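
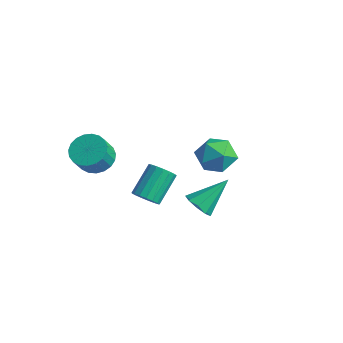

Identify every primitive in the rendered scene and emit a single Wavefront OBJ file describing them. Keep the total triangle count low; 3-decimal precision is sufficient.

v -2.481 -2.061 -0.381
v -1.625 -2.304 -0.715
v -1.404 -2.983 0.347
v -2.259 -2.739 0.681
v -1.545 -1.971 -0.519
v -1.324 -2.649 0.544
v -1.627 -1.653 -0.299
v -1.405 -2.331 0.764
v -1.856 -1.406 -0.093
v -1.635 -2.084 0.969
v -2.193 -1.272 0.063
v -1.972 -1.95 1.125
v -2.58 -1.274 0.142
v -2.359 -1.953 1.204
v -2.95 -1.413 0.131
v -2.729 -2.091 1.193
v -3.239 -1.663 0.031
v -3.017 -2.342 1.093
v -3.396 -1.982 -0.14
v -3.175 -2.661 0.922
v -3.396 -2.315 -0.353
v -3.174 -2.994 0.709
v -3.237 -2.604 -0.571
v -3.015 -3.283 0.492
v -2.947 -2.799 -0.756
v -2.725 -3.478 0.307
v -2.577 -2.866 -0.876
v -2.355 -3.545 0.187
v -2.19 -2.794 -0.91
v -1.968 -3.473 0.152
v -1.853 -2.595 -0.854
v -1.632 -3.274 0.209
v -0.588 3.393 -0.816
v 0.457 3.599 -0.453
v 0.083 2.401 -2.187
v 1.128 2.607 -1.824
v 0.444 1.949 -1.222
v 0.029 2.562 -0.374
v 0.511 3.438 -2.266
v 0.096 4.051 -1.418
v 1.136 3.627 -1.349
v 1.094 2.707 -0.704
v -0.554 3.293 -1.936
v -0.596 2.373 -1.291
v 0.59 -1.731 -1.643
v 1.298 -1.615 -1.579
v 0.977 -0.274 -0.453
v 0.27 -0.389 -0.517
v 1.206 -1.415 -1.844
v 0.885 -0.074 -0.718
v 0.972 -1.287 -2.062
v 0.651 0.054 -0.937
v 0.651 -1.261 -2.185
v 0.33 0.08 -1.06
v 0.316 -1.342 -2.184
v -0.005 -0.001 -1.058
v 0.044 -1.513 -2.058
v -0.277 -0.172 -0.933
v -0.103 -1.733 -1.838
v -0.424 -0.392 -0.712
v -0.091 -1.953 -1.572
v -0.412 -0.612 -0.447
v 0.077 -2.122 -1.323
v -0.244 -0.78 -0.198
v 0.363 -2.201 -1.147
v 0.042 -0.86 -0.022
v 0.701 -2.172 -1.085
v 0.38 -0.831 0.041
v 1.013 -2.043 -1.15
v 0.692 -0.702 -0.025
v 1.229 -1.841 -1.329
v 0.908 -0.5 -0.203
v 3.62 -1.245 -0.468
v 3.957 -0.833 -1.052
v 4.02 0.205 0.788
v 3.43 -0.714 -1.021
v 2.993 -0.843 -0.732
v 2.849 -1.161 -0.319
v 3.065 -1.518 0.024
v 3.541 -1.747 0.137
v 4.054 -1.742 -0.034
v 4.364 -1.503 -0.407
v 4.325 -1.144 -0.809
f 2 1 5
f 2 5 3
f 3 5 6
f 3 6 4
f 5 1 7
f 5 7 6
f 6 7 8
f 6 8 4
f 7 1 9
f 7 9 8
f 8 9 10
f 8 10 4
f 9 1 11
f 9 11 10
f 10 11 12
f 10 12 4
f 11 1 13
f 11 13 12
f 12 13 14
f 12 14 4
f 13 1 15
f 13 15 14
f 14 15 16
f 14 16 4
f 15 1 17
f 15 17 16
f 16 17 18
f 16 18 4
f 17 1 19
f 17 19 18
f 18 19 20
f 18 20 4
f 19 1 21
f 19 21 20
f 20 21 22
f 20 22 4
f 21 1 23
f 21 23 22
f 22 23 24
f 22 24 4
f 23 1 25
f 23 25 24
f 24 25 26
f 24 26 4
f 25 1 27
f 25 27 26
f 26 27 28
f 26 28 4
f 27 1 29
f 27 29 28
f 28 29 30
f 28 30 4
f 29 1 31
f 29 31 30
f 30 31 32
f 30 32 4
f 31 1 2
f 31 2 32
f 32 2 3
f 32 3 4
f 33 44 38
f 33 38 34
f 33 34 40
f 33 40 43
f 33 43 44
f 34 38 42
f 38 44 37
f 44 43 35
f 43 40 39
f 40 34 41
f 36 42 37
f 36 37 35
f 36 35 39
f 36 39 41
f 36 41 42
f 37 42 38
f 35 37 44
f 39 35 43
f 41 39 40
f 42 41 34
f 46 45 49
f 46 49 47
f 47 49 50
f 47 50 48
f 49 45 51
f 49 51 50
f 50 51 52
f 50 52 48
f 51 45 53
f 51 53 52
f 52 53 54
f 52 54 48
f 53 45 55
f 53 55 54
f 54 55 56
f 54 56 48
f 55 45 57
f 55 57 56
f 56 57 58
f 56 58 48
f 57 45 59
f 57 59 58
f 58 59 60
f 58 60 48
f 59 45 61
f 59 61 60
f 60 61 62
f 60 62 48
f 61 45 63
f 61 63 62
f 62 63 64
f 62 64 48
f 63 45 65
f 63 65 64
f 64 65 66
f 64 66 48
f 65 45 67
f 65 67 66
f 66 67 68
f 66 68 48
f 67 45 69
f 67 69 68
f 68 69 70
f 68 70 48
f 69 45 71
f 69 71 70
f 70 71 72
f 70 72 48
f 71 45 46
f 71 46 72
f 72 46 47
f 72 47 48
f 74 73 76
f 74 76 75
f 76 73 77
f 76 77 75
f 77 73 78
f 77 78 75
f 78 73 79
f 78 79 75
f 79 73 80
f 79 80 75
f 80 73 81
f 80 81 75
f 81 73 82
f 81 82 75
f 82 73 83
f 82 83 75
f 83 73 74
f 83 74 75



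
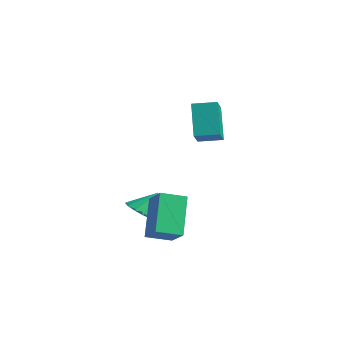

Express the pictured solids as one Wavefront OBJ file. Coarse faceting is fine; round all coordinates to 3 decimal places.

v 1.982 -0.85 0.659
v 1.127 -0.156 1.967
v 1.386 -0.037 -0.162
v 0.532 0.658 1.146
v 2.768 -0.138 0.794
v 1.914 0.557 2.102
v 2.173 0.676 -0.027
v 1.318 1.37 1.281
v 2.641 -3.602 -3.511
v 1.75 -2.503 -2.083
v 1.658 -3.275 -4.377
v 0.767 -2.176 -2.949
v 3.253 -2.664 -3.851
v 2.362 -1.565 -2.423
v 2.27 -2.337 -4.717
v 1.379 -1.238 -3.289
v 0.029 -1.904 -4.125
v 0.839 -2.125 -4.15
v 0.251 -1.196 -3.195
v 0.81 -1.777 -4.408
v 0.572 -1.462 -4.59
v 0.188 -1.266 -4.648
v -0.238 -1.24 -4.566
v -0.593 -1.393 -4.366
v -0.781 -1.682 -4.101
v -0.752 -2.031 -3.843
v -0.513 -2.346 -3.661
v -0.13 -2.542 -3.603
v 0.297 -2.567 -3.685
v 0.651 -2.415 -3.885
f 2 4 1
f 5 2 1
f 1 4 3
f 3 5 1
f 2 8 4
f 6 2 5
f 6 8 2
f 4 8 3
f 7 5 3
f 3 8 7
f 7 6 5
f 8 6 7
f 10 12 9
f 13 10 9
f 9 12 11
f 11 13 9
f 10 16 12
f 14 10 13
f 14 16 10
f 12 16 11
f 15 13 11
f 11 16 15
f 15 14 13
f 16 14 15
f 18 17 20
f 18 20 19
f 20 17 21
f 20 21 19
f 21 17 22
f 21 22 19
f 22 17 23
f 22 23 19
f 23 17 24
f 23 24 19
f 24 17 25
f 24 25 19
f 25 17 26
f 25 26 19
f 26 17 27
f 26 27 19
f 27 17 28
f 27 28 19
f 28 17 29
f 28 29 19
f 29 17 30
f 29 30 19
f 30 17 18
f 30 18 19



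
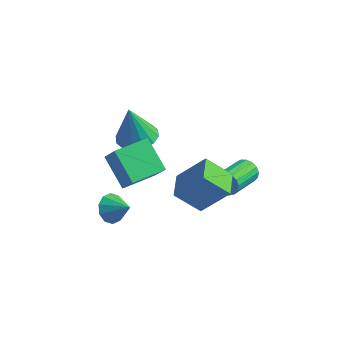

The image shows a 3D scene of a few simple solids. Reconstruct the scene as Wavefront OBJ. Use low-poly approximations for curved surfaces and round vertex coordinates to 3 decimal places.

v -2.694 3.132 0.492
v -1.979 3.827 0.656
v -3.046 3.028 2.468
v -2.421 4.099 0.592
v -2.935 4.113 0.501
v -3.385 3.864 0.407
v -3.65 3.418 0.337
v -3.659 2.896 0.308
v -3.409 2.438 0.328
v -2.967 2.165 0.392
v -2.453 2.151 0.483
v -2.003 2.401 0.577
v -1.738 2.846 0.647
v -1.729 3.368 0.676
v 2.029 4.772 -1.727
v 2.272 4.553 -2.288
v 1.974 2.85 -1.755
v 1.731 3.068 -1.193
v 2.52 4.569 -2.101
v 2.222 2.865 -1.568
v 2.656 4.63 -1.828
v 2.357 2.927 -1.295
v 2.648 4.725 -1.531
v 2.349 3.021 -0.998
v 2.498 4.83 -1.28
v 2.199 3.126 -0.747
v 2.241 4.921 -1.13
v 1.942 3.218 -0.597
v 1.935 4.979 -1.118
v 1.637 3.275 -0.585
v 1.651 4.989 -1.244
v 1.353 3.285 -0.711
v 1.454 4.949 -1.482
v 1.155 3.246 -0.949
v 1.389 4.869 -1.775
v 1.09 3.165 -1.242
v 1.47 4.767 -2.057
v 1.171 3.063 -1.524
v 1.679 4.665 -2.264
v 1.38 2.961 -1.731
v 1.969 4.588 -2.347
v 1.67 2.885 -1.814
v -2.009 -1.013 -0.627
v -1.567 -1.083 -1.266
v -1.031 -1.167 0.067
v -1.58 -0.617 -1.144
v -1.756 -0.302 -0.825
v -2.03 -0.258 -0.431
v -2.295 -0.503 -0.111
v -2.452 -0.942 0.011
v -2.439 -1.408 -0.111
v -2.262 -1.724 -0.43
v -1.989 -1.767 -0.824
v -1.723 -1.523 -1.144
v 1.476 -2.142 3.111
v 2.632 -1.735 4.483
v 1.063 -0.92 3.096
v 2.219 -0.513 4.468
v 2.561 -1.787 2.092
v 3.717 -1.38 3.464
v 2.148 -0.565 2.077
v 3.304 -0.158 3.449
v -0.999 -1.936 2.286
v -2.198 -1.16 3.298
v -0.125 -0.503 2.223
v -1.323 0.273 3.234
v -0.337 -2.293 3.346
v -1.535 -1.517 4.357
v 0.538 -0.86 3.282
v -0.661 -0.084 4.294
f 2 1 4
f 2 4 3
f 4 1 5
f 4 5 3
f 5 1 6
f 5 6 3
f 6 1 7
f 6 7 3
f 7 1 8
f 7 8 3
f 8 1 9
f 8 9 3
f 9 1 10
f 9 10 3
f 10 1 11
f 10 11 3
f 11 1 12
f 11 12 3
f 12 1 13
f 12 13 3
f 13 1 14
f 13 14 3
f 14 1 2
f 14 2 3
f 16 15 19
f 16 19 17
f 17 19 20
f 17 20 18
f 19 15 21
f 19 21 20
f 20 21 22
f 20 22 18
f 21 15 23
f 21 23 22
f 22 23 24
f 22 24 18
f 23 15 25
f 23 25 24
f 24 25 26
f 24 26 18
f 25 15 27
f 25 27 26
f 26 27 28
f 26 28 18
f 27 15 29
f 27 29 28
f 28 29 30
f 28 30 18
f 29 15 31
f 29 31 30
f 30 31 32
f 30 32 18
f 31 15 33
f 31 33 32
f 32 33 34
f 32 34 18
f 33 15 35
f 33 35 34
f 34 35 36
f 34 36 18
f 35 15 37
f 35 37 36
f 36 37 38
f 36 38 18
f 37 15 39
f 37 39 38
f 38 39 40
f 38 40 18
f 39 15 41
f 39 41 40
f 40 41 42
f 40 42 18
f 41 15 16
f 41 16 42
f 42 16 17
f 42 17 18
f 44 43 46
f 44 46 45
f 46 43 47
f 46 47 45
f 47 43 48
f 47 48 45
f 48 43 49
f 48 49 45
f 49 43 50
f 49 50 45
f 50 43 51
f 50 51 45
f 51 43 52
f 51 52 45
f 52 43 53
f 52 53 45
f 53 43 54
f 53 54 45
f 54 43 44
f 54 44 45
f 56 58 55
f 59 56 55
f 55 58 57
f 57 59 55
f 56 62 58
f 60 56 59
f 60 62 56
f 58 62 57
f 61 59 57
f 57 62 61
f 61 60 59
f 62 60 61
f 64 66 63
f 67 64 63
f 63 66 65
f 65 67 63
f 64 70 66
f 68 64 67
f 68 70 64
f 66 70 65
f 69 67 65
f 65 70 69
f 69 68 67
f 70 68 69



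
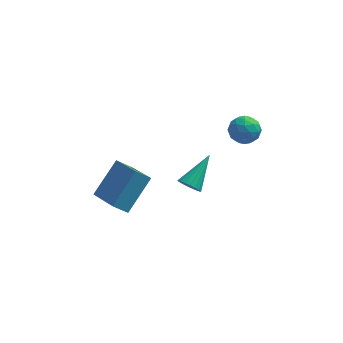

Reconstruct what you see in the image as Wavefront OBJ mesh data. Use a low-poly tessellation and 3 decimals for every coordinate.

v -2.856 0.337 -2.172
v -1.933 1.63 -0.845
v -2.186 0.487 -2.784
v -1.263 1.78 -1.457
v -1.837 -1.16 -1.423
v -0.914 0.133 -0.096
v -1.167 -1.01 -2.035
v -0.244 0.283 -0.708
v 1.511 -0.551 -0.321
v 2.015 -0.615 -0.641
v 2.329 0.771 0.701
v 1.881 -0.428 -0.777
v 1.675 -0.265 -0.822
v 1.436 -0.159 -0.768
v 1.212 -0.13 -0.626
v 1.047 -0.185 -0.423
v 0.974 -0.313 -0.2
v 1.008 -0.487 -0
v 1.141 -0.675 0.135
v 1.348 -0.837 0.181
v 1.587 -0.944 0.127
v 1.811 -0.972 -0.016
v 1.976 -0.917 -0.219
v 2.048 -0.79 -0.442
v 3.424 1.804 2.22
v 3.818 1.588 2.869
v 3.862 0.772 1.611
v 4.256 0.556 2.26
v 3.468 0.529 2.25
v 3.197 1.167 2.626
v 4.483 1.193 1.854
v 4.212 1.831 2.23
v 4.472 1.211 2.642
v 3.845 0.801 2.887
v 3.835 1.559 1.593
v 3.208 1.149 1.838
v 3.583 1.787 2.598
v 4.097 0.573 1.882
v 3.634 0.557 1.876
v 3.866 0.431 2.257
v 3.218 1.539 2.456
v 3.449 1.412 2.837
v 3.244 0.789 2.473
v 4.231 0.948 1.643
v 4.462 0.821 2.024
v 3.814 1.929 2.223
v 4.046 1.803 2.604
v 4.436 1.571 2.007
v 4.199 1.438 2.846
v 4.456 0.832 2.488
v 4.589 1.206 2.249
v 4.43 1.581 2.47
v 3.83 1.197 2.99
v 4.088 0.59 2.632
v 3.624 0.574 2.626
v 3.465 0.949 2.847
v 4.215 0.975 2.857
v 3.592 1.77 1.848
v 3.85 1.163 1.49
v 4.215 1.411 1.633
v 4.056 1.786 1.854
v 3.224 1.528 1.992
v 3.481 0.922 1.634
v 3.25 0.779 2.01
v 3.091 1.154 2.231
v 3.465 1.385 1.623
f 2 4 1
f 5 2 1
f 1 4 3
f 3 5 1
f 2 8 4
f 6 2 5
f 6 8 2
f 4 8 3
f 7 5 3
f 3 8 7
f 7 6 5
f 8 6 7
f 10 9 12
f 10 12 11
f 12 9 13
f 12 13 11
f 13 9 14
f 13 14 11
f 14 9 15
f 14 15 11
f 15 9 16
f 15 16 11
f 16 9 17
f 16 17 11
f 17 9 18
f 17 18 11
f 18 9 19
f 18 19 11
f 19 9 20
f 19 20 11
f 20 9 21
f 20 21 11
f 21 9 22
f 21 22 11
f 22 9 23
f 22 23 11
f 23 9 24
f 23 24 11
f 24 9 10
f 24 10 11
f 25 62 41
f 62 36 65
f 41 65 30
f 62 65 41
f 25 41 37
f 41 30 42
f 37 42 26
f 41 42 37
f 25 37 46
f 37 26 47
f 46 47 32
f 37 47 46
f 25 46 58
f 46 32 61
f 58 61 35
f 46 61 58
f 25 58 62
f 58 35 66
f 62 66 36
f 58 66 62
f 26 42 53
f 42 30 56
f 53 56 34
f 42 56 53
f 30 65 43
f 65 36 64
f 43 64 29
f 65 64 43
f 36 66 63
f 66 35 59
f 63 59 27
f 66 59 63
f 35 61 60
f 61 32 48
f 60 48 31
f 61 48 60
f 32 47 52
f 47 26 49
f 52 49 33
f 47 49 52
f 28 54 40
f 54 34 55
f 40 55 29
f 54 55 40
f 28 40 38
f 40 29 39
f 38 39 27
f 40 39 38
f 28 38 45
f 38 27 44
f 45 44 31
f 38 44 45
f 28 45 50
f 45 31 51
f 50 51 33
f 45 51 50
f 28 50 54
f 50 33 57
f 54 57 34
f 50 57 54
f 29 55 43
f 55 34 56
f 43 56 30
f 55 56 43
f 27 39 63
f 39 29 64
f 63 64 36
f 39 64 63
f 31 44 60
f 44 27 59
f 60 59 35
f 44 59 60
f 33 51 52
f 51 31 48
f 52 48 32
f 51 48 52
f 34 57 53
f 57 33 49
f 53 49 26
f 57 49 53



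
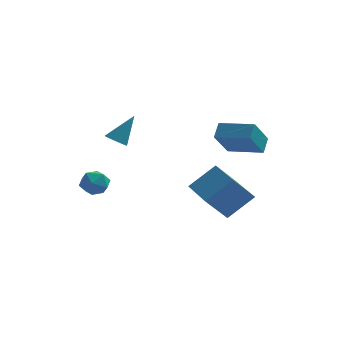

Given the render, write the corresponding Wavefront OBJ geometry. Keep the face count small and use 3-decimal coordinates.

v 2.561 2.329 1.045
v 2.081 1.098 2.41
v 2.673 3.04 1.725
v 2.192 1.809 3.09
v 4.368 1.851 1.25
v 3.887 0.62 2.615
v 4.479 2.562 1.93
v 3.999 1.331 3.295
v 1.98 0.657 -1.773
v 1.046 -0.069 -0.444
v 3.182 1.295 -0.58
v 2.248 0.569 0.749
v 3.072 -1.069 -1.949
v 2.138 -1.795 -0.62
v 4.274 -0.431 -0.756
v 3.34 -1.157 0.573
v -3.406 -3.038 0.997
v -2.781 -2.693 0.613
v -2.699 -4.127 1.167
v -2.074 -3.782 0.783
v -2.3 -3.514 1.513
v -2.737 -2.84 1.408
v -2.743 -3.98 0.372
v -3.18 -3.306 0.267
v -2.372 -3.275 0.227
v -2.098 -2.987 0.933
v -3.382 -3.833 0.847
v -3.108 -3.545 1.553
v -2.338 -0.563 2.511
v -1.918 -0.309 2.167
v -1.582 0.103 3.929
v -2.144 -0.097 2.188
v -2.422 -0.01 2.295
v -2.678 -0.071 2.461
v -2.842 -0.264 2.64
v -2.872 -0.538 2.784
v -2.759 -0.818 2.855
v -2.533 -1.03 2.835
v -2.255 -1.117 2.727
v -1.999 -1.056 2.562
v -1.835 -0.863 2.383
v -1.805 -0.589 2.238
f 2 4 1
f 5 2 1
f 1 4 3
f 3 5 1
f 2 8 4
f 6 2 5
f 6 8 2
f 4 8 3
f 7 5 3
f 3 8 7
f 7 6 5
f 8 6 7
f 10 12 9
f 13 10 9
f 9 12 11
f 11 13 9
f 10 16 12
f 14 10 13
f 14 16 10
f 12 16 11
f 15 13 11
f 11 16 15
f 15 14 13
f 16 14 15
f 17 28 22
f 17 22 18
f 17 18 24
f 17 24 27
f 17 27 28
f 18 22 26
f 22 28 21
f 28 27 19
f 27 24 23
f 24 18 25
f 20 26 21
f 20 21 19
f 20 19 23
f 20 23 25
f 20 25 26
f 21 26 22
f 19 21 28
f 23 19 27
f 25 23 24
f 26 25 18
f 30 29 32
f 30 32 31
f 32 29 33
f 32 33 31
f 33 29 34
f 33 34 31
f 34 29 35
f 34 35 31
f 35 29 36
f 35 36 31
f 36 29 37
f 36 37 31
f 37 29 38
f 37 38 31
f 38 29 39
f 38 39 31
f 39 29 40
f 39 40 31
f 40 29 41
f 40 41 31
f 41 29 42
f 41 42 31
f 42 29 30
f 42 30 31



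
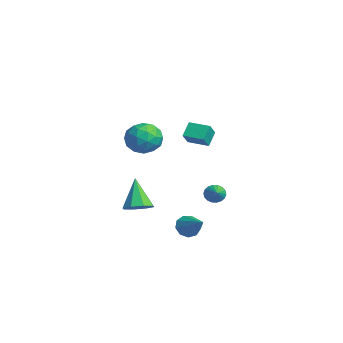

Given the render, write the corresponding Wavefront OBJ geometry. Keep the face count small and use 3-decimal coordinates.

v -1.639 -2.9 -3.272
v -0.854 -2.858 -2.814
v -2.701 -2.74 -1.468
v -1.084 -2.23 -3.005
v -1.64 -1.994 -3.353
v -2.195 -2.288 -3.654
v -2.424 -2.942 -3.731
v -2.193 -3.57 -3.539
v -1.638 -3.806 -3.191
v -1.083 -3.511 -2.891
v 0.315 0.827 -1.937
v 0.522 0.583 -2.469
v 1.365 0.553 -1.403
v 0.6 0.847 -2.487
v 0.622 1.107 -2.397
v 0.583 1.312 -2.216
v 0.491 1.42 -1.98
v 0.364 1.411 -1.735
v 0.228 1.286 -1.53
v 0.108 1.071 -1.406
v 0.03 0.807 -1.387
v 0.008 0.547 -1.477
v 0.046 0.343 -1.659
v 0.139 0.234 -1.895
v 0.266 0.243 -2.14
v 0.402 0.368 -2.345
v -3.769 -1.328 2.052
v -2.764 -1.501 1.505
v -4.656 -2.319 0.735
v -3.651 -2.492 0.188
v -3.848 -2.998 1.209
v -3.3 -2.385 2.023
v -4.12 -1.435 0.217
v -3.572 -0.822 1.031
v -2.981 -1.567 0.371
v -2.813 -2.533 0.985
v -4.607 -1.287 1.255
v -4.439 -2.253 1.869
v -3.189 -1.328 1.894
v -4.231 -2.492 0.346
v -4.347 -2.79 0.946
v -3.756 -2.891 0.625
v -3.504 -1.848 2.199
v -2.913 -1.949 1.878
v -3.55 -2.829 1.703
v -4.507 -1.871 0.362
v -3.916 -1.972 0.041
v -3.664 -0.929 1.615
v -3.073 -1.03 1.294
v -3.87 -0.991 0.537
v -2.726 -1.468 0.906
v -3.247 -2.05 0.132
v -3.522 -1.429 0.149
v -3.2 -1.069 0.627
v -2.627 -2.035 1.267
v -3.148 -2.618 0.493
v -3.264 -2.915 1.093
v -2.942 -2.555 1.572
v -2.754 -2.074 0.6
v -4.272 -1.202 1.747
v -4.793 -1.785 0.973
v -4.478 -1.265 0.668
v -4.156 -0.905 1.147
v -4.173 -1.77 2.108
v -4.694 -2.352 1.334
v -4.22 -2.751 1.613
v -3.898 -2.391 2.091
v -4.666 -1.746 1.64
v 1.259 -1.042 -3.74
v 1.545 -0.66 -4.331
v 2.861 -0.758 -2.78
v 1.295 -0.334 -4.012
v 1.029 -0.339 -3.565
v 0.87 -0.674 -3.201
v 0.893 -1.181 -3.088
v 1.087 -1.623 -3.281
v 1.361 -1.794 -3.688
v 1.587 -1.613 -4.12
v 1.66 -1.165 -4.374
v 2.834 -1.621 3.189
v 2.373 -1.113 3.916
v 3.648 -0.756 3.101
v 3.186 -0.248 3.828
v 3.434 -2.112 3.912
v 2.972 -1.604 4.639
v 4.247 -1.247 3.824
v 3.786 -0.739 4.551
f 2 1 4
f 2 4 3
f 4 1 5
f 4 5 3
f 5 1 6
f 5 6 3
f 6 1 7
f 6 7 3
f 7 1 8
f 7 8 3
f 8 1 9
f 8 9 3
f 9 1 10
f 9 10 3
f 10 1 2
f 10 2 3
f 12 11 14
f 12 14 13
f 14 11 15
f 14 15 13
f 15 11 16
f 15 16 13
f 16 11 17
f 16 17 13
f 17 11 18
f 17 18 13
f 18 11 19
f 18 19 13
f 19 11 20
f 19 20 13
f 20 11 21
f 20 21 13
f 21 11 22
f 21 22 13
f 22 11 23
f 22 23 13
f 23 11 24
f 23 24 13
f 24 11 25
f 24 25 13
f 25 11 26
f 25 26 13
f 26 11 12
f 26 12 13
f 27 64 43
f 64 38 67
f 43 67 32
f 64 67 43
f 27 43 39
f 43 32 44
f 39 44 28
f 43 44 39
f 27 39 48
f 39 28 49
f 48 49 34
f 39 49 48
f 27 48 60
f 48 34 63
f 60 63 37
f 48 63 60
f 27 60 64
f 60 37 68
f 64 68 38
f 60 68 64
f 28 44 55
f 44 32 58
f 55 58 36
f 44 58 55
f 32 67 45
f 67 38 66
f 45 66 31
f 67 66 45
f 38 68 65
f 68 37 61
f 65 61 29
f 68 61 65
f 37 63 62
f 63 34 50
f 62 50 33
f 63 50 62
f 34 49 54
f 49 28 51
f 54 51 35
f 49 51 54
f 30 56 42
f 56 36 57
f 42 57 31
f 56 57 42
f 30 42 40
f 42 31 41
f 40 41 29
f 42 41 40
f 30 40 47
f 40 29 46
f 47 46 33
f 40 46 47
f 30 47 52
f 47 33 53
f 52 53 35
f 47 53 52
f 30 52 56
f 52 35 59
f 56 59 36
f 52 59 56
f 31 57 45
f 57 36 58
f 45 58 32
f 57 58 45
f 29 41 65
f 41 31 66
f 65 66 38
f 41 66 65
f 33 46 62
f 46 29 61
f 62 61 37
f 46 61 62
f 35 53 54
f 53 33 50
f 54 50 34
f 53 50 54
f 36 59 55
f 59 35 51
f 55 51 28
f 59 51 55
f 70 69 72
f 70 72 71
f 72 69 73
f 72 73 71
f 73 69 74
f 73 74 71
f 74 69 75
f 74 75 71
f 75 69 76
f 75 76 71
f 76 69 77
f 76 77 71
f 77 69 78
f 77 78 71
f 78 69 79
f 78 79 71
f 79 69 70
f 79 70 71
f 81 83 80
f 84 81 80
f 80 83 82
f 82 84 80
f 81 87 83
f 85 81 84
f 85 87 81
f 83 87 82
f 86 84 82
f 82 87 86
f 86 85 84
f 87 85 86



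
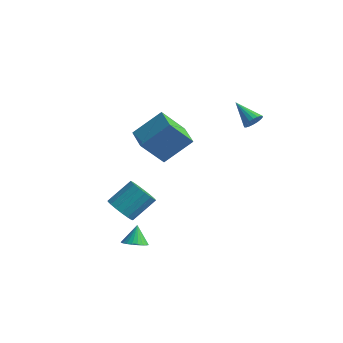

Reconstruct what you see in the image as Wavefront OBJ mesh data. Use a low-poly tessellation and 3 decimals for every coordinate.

v -0.164 -2.647 3.648
v 0.759 -1.402 4.944
v -1.413 -1.746 3.672
v -0.49 -0.501 4.968
v 0.55 -1.619 2.152
v 1.473 -0.374 3.448
v -0.699 -0.718 2.176
v 0.224 0.527 3.472
v -0.017 -3.366 -3.434
v 0.498 -3.75 -3.088
v -0.283 -2.814 -2.426
v 0.647 -3.522 -3.173
v 0.694 -3.271 -3.298
v 0.633 -3.034 -3.444
v 0.473 -2.847 -3.588
v 0.239 -2.74 -3.709
v -0.034 -2.727 -3.788
v -0.305 -2.812 -3.813
v -0.532 -2.981 -3.78
v -0.68 -3.209 -3.695
v -0.728 -3.461 -3.57
v -0.667 -3.698 -3.424
v -0.507 -3.884 -3.28
v -0.273 -3.992 -3.16
v 0.001 -4.004 -3.081
v 0.271 -3.919 -3.056
v 2.301 3.745 3.209
v 2.63 3.946 3.682
v 0.939 3.995 4.051
v 2.583 4.173 3.54
v 2.481 4.314 3.332
v 2.343 4.343 3.1
v 2.197 4.253 2.889
v 2.071 4.063 2.743
v 1.991 3.809 2.688
v 1.972 3.543 2.737
v 2.018 3.317 2.879
v 2.12 3.175 3.087
v 2.258 3.146 3.319
v 2.405 3.236 3.529
v 2.531 3.426 3.676
v 2.611 3.68 3.731
v -1.888 -2.269 -2.3
v -1.506 -1.821 -3.007
v -0.97 -0.543 -1.906
v -1.352 -0.991 -1.2
v -1.917 -1.662 -2.991
v -1.38 -0.384 -1.89
v -2.321 -1.643 -2.817
v -1.784 -0.364 -1.716
v -2.626 -1.767 -2.525
v -2.089 -0.488 -1.424
v -2.762 -2.006 -2.181
v -2.225 -0.727 -1.08
v -2.697 -2.305 -1.864
v -2.161 -1.027 -0.763
v -2.448 -2.596 -1.648
v -1.912 -1.318 -0.547
v -2.07 -2.812 -1.581
v -1.534 -1.534 -0.48
v -1.651 -2.904 -1.679
v -1.114 -1.626 -0.578
v -1.286 -2.85 -1.919
v -0.749 -1.572 -0.818
v -1.059 -2.664 -2.247
v -0.522 -1.385 -1.146
v -1.022 -2.386 -2.587
v -0.485 -1.108 -1.486
v -1.183 -2.082 -2.861
v -0.647 -0.804 -1.76
f 2 4 1
f 5 2 1
f 1 4 3
f 3 5 1
f 2 8 4
f 6 2 5
f 6 8 2
f 4 8 3
f 7 5 3
f 3 8 7
f 7 6 5
f 8 6 7
f 10 9 12
f 10 12 11
f 12 9 13
f 12 13 11
f 13 9 14
f 13 14 11
f 14 9 15
f 14 15 11
f 15 9 16
f 15 16 11
f 16 9 17
f 16 17 11
f 17 9 18
f 17 18 11
f 18 9 19
f 18 19 11
f 19 9 20
f 19 20 11
f 20 9 21
f 20 21 11
f 21 9 22
f 21 22 11
f 22 9 23
f 22 23 11
f 23 9 24
f 23 24 11
f 24 9 25
f 24 25 11
f 25 9 26
f 25 26 11
f 26 9 10
f 26 10 11
f 28 27 30
f 28 30 29
f 30 27 31
f 30 31 29
f 31 27 32
f 31 32 29
f 32 27 33
f 32 33 29
f 33 27 34
f 33 34 29
f 34 27 35
f 34 35 29
f 35 27 36
f 35 36 29
f 36 27 37
f 36 37 29
f 37 27 38
f 37 38 29
f 38 27 39
f 38 39 29
f 39 27 40
f 39 40 29
f 40 27 41
f 40 41 29
f 41 27 42
f 41 42 29
f 42 27 28
f 42 28 29
f 44 43 47
f 44 47 45
f 45 47 48
f 45 48 46
f 47 43 49
f 47 49 48
f 48 49 50
f 48 50 46
f 49 43 51
f 49 51 50
f 50 51 52
f 50 52 46
f 51 43 53
f 51 53 52
f 52 53 54
f 52 54 46
f 53 43 55
f 53 55 54
f 54 55 56
f 54 56 46
f 55 43 57
f 55 57 56
f 56 57 58
f 56 58 46
f 57 43 59
f 57 59 58
f 58 59 60
f 58 60 46
f 59 43 61
f 59 61 60
f 60 61 62
f 60 62 46
f 61 43 63
f 61 63 62
f 62 63 64
f 62 64 46
f 63 43 65
f 63 65 64
f 64 65 66
f 64 66 46
f 65 43 67
f 65 67 66
f 66 67 68
f 66 68 46
f 67 43 69
f 67 69 68
f 68 69 70
f 68 70 46
f 69 43 44
f 69 44 70
f 70 44 45
f 70 45 46



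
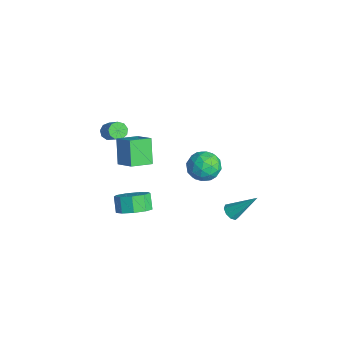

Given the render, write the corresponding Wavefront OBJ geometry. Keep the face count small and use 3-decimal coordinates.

v -1.225 -2.885 3.811
v -0.046 -2.531 4.596
v -1.352 -1.58 3.414
v -0.173 -1.226 4.199
v -0.247 -3.194 2.481
v 0.932 -2.84 3.266
v -0.374 -1.889 2.084
v 0.805 -1.535 2.869
v 2.007 2.716 -2.203
v 2.283 2.277 -1.942
v 2.653 4.004 -0.717
v 2.525 2.455 -2.202
v 2.524 2.755 -2.462
v 2.281 3.036 -2.6
v 1.91 3.168 -2.553
v 1.584 3.087 -2.341
v 1.456 2.833 -2.065
v 1.585 2.524 -1.853
v 1.912 2.304 -1.805
v -2.689 -2.752 3.058
v -2.301 -2.668 2.635
v -1.282 -2.524 3.6
v -1.671 -2.608 4.022
v -2.456 -2.321 2.747
v -1.438 -2.177 3.712
v -2.72 -2.175 3.005
v -1.702 -2.031 3.969
v -2.97 -2.3 3.287
v -1.952 -2.155 4.251
v -3.088 -2.635 3.462
v -2.07 -2.491 4.426
v -3.02 -3.026 3.448
v -2.002 -2.882 4.412
v -2.796 -3.288 3.251
v -1.778 -3.144 4.216
v -2.523 -3.3 2.964
v -1.505 -3.156 3.929
v -2.327 -3.055 2.721
v -1.309 -2.911 3.685
v -1.56 -1.796 -3.857
v -0.8 -2.095 -3.166
v -1.5 -1.943 -2.331
v -2.26 -1.644 -3.023
v -0.771 -1.372 -3.273
v -1.471 -1.219 -2.438
v -1.11 -0.847 -3.654
v -1.81 -0.694 -2.819
v -1.66 -0.767 -4.13
v -2.36 -0.614 -3.295
v -2.163 -1.168 -4.478
v -2.863 -1.015 -3.644
v -2.384 -1.863 -4.536
v -3.084 -1.71 -3.702
v -2.219 -2.527 -4.277
v -2.919 -2.374 -3.442
v -1.746 -2.849 -3.821
v -2.446 -2.697 -2.986
v -1.186 -2.679 -3.382
v -1.886 -2.526 -2.547
v -4.849 4.13 -3.908
v -4.02 4.321 -3.172
v -3.88 2.779 -4.648
v -3.051 2.97 -3.912
v -4.029 2.542 -3.559
v -4.628 3.377 -3.101
v -3.272 3.723 -4.719
v -3.871 4.558 -4.261
v -3.045 4.07 -3.673
v -3.513 3.34 -2.956
v -4.387 3.76 -4.864
v -4.855 3.03 -4.147
v -4.52 4.344 -3.475
v -3.38 2.756 -4.345
v -3.955 2.504 -4.137
v -3.468 2.617 -3.705
v -4.877 3.789 -3.433
v -4.39 3.902 -3
v -4.395 2.856 -3.228
v -3.51 3.198 -4.82
v -3.023 3.311 -4.387
v -4.432 4.483 -4.115
v -3.945 4.596 -3.683
v -3.505 4.244 -4.592
v -3.459 4.309 -3.337
v -2.889 3.515 -3.772
v -3.019 3.957 -4.247
v -3.372 4.448 -3.977
v -3.735 3.88 -2.915
v -3.165 3.086 -3.351
v -3.74 2.835 -3.143
v -4.092 3.325 -2.874
v -3.161 3.732 -3.21
v -4.735 4.014 -4.469
v -4.165 3.22 -4.905
v -3.808 3.775 -4.946
v -4.16 4.265 -4.677
v -5.011 3.585 -4.048
v -4.441 2.791 -4.483
v -4.528 2.652 -3.843
v -4.881 3.143 -3.573
v -4.739 3.368 -4.61
f 2 4 1
f 5 2 1
f 1 4 3
f 3 5 1
f 2 8 4
f 6 2 5
f 6 8 2
f 4 8 3
f 7 5 3
f 3 8 7
f 7 6 5
f 8 6 7
f 10 9 12
f 10 12 11
f 12 9 13
f 12 13 11
f 13 9 14
f 13 14 11
f 14 9 15
f 14 15 11
f 15 9 16
f 15 16 11
f 16 9 17
f 16 17 11
f 17 9 18
f 17 18 11
f 18 9 19
f 18 19 11
f 19 9 10
f 19 10 11
f 21 20 24
f 21 24 22
f 22 24 25
f 22 25 23
f 24 20 26
f 24 26 25
f 25 26 27
f 25 27 23
f 26 20 28
f 26 28 27
f 27 28 29
f 27 29 23
f 28 20 30
f 28 30 29
f 29 30 31
f 29 31 23
f 30 20 32
f 30 32 31
f 31 32 33
f 31 33 23
f 32 20 34
f 32 34 33
f 33 34 35
f 33 35 23
f 34 20 36
f 34 36 35
f 35 36 37
f 35 37 23
f 36 20 38
f 36 38 37
f 37 38 39
f 37 39 23
f 38 20 21
f 38 21 39
f 39 21 22
f 39 22 23
f 41 40 44
f 41 44 42
f 42 44 45
f 42 45 43
f 44 40 46
f 44 46 45
f 45 46 47
f 45 47 43
f 46 40 48
f 46 48 47
f 47 48 49
f 47 49 43
f 48 40 50
f 48 50 49
f 49 50 51
f 49 51 43
f 50 40 52
f 50 52 51
f 51 52 53
f 51 53 43
f 52 40 54
f 52 54 53
f 53 54 55
f 53 55 43
f 54 40 56
f 54 56 55
f 55 56 57
f 55 57 43
f 56 40 58
f 56 58 57
f 57 58 59
f 57 59 43
f 58 40 41
f 58 41 59
f 59 41 42
f 59 42 43
f 60 97 76
f 97 71 100
f 76 100 65
f 97 100 76
f 60 76 72
f 76 65 77
f 72 77 61
f 76 77 72
f 60 72 81
f 72 61 82
f 81 82 67
f 72 82 81
f 60 81 93
f 81 67 96
f 93 96 70
f 81 96 93
f 60 93 97
f 93 70 101
f 97 101 71
f 93 101 97
f 61 77 88
f 77 65 91
f 88 91 69
f 77 91 88
f 65 100 78
f 100 71 99
f 78 99 64
f 100 99 78
f 71 101 98
f 101 70 94
f 98 94 62
f 101 94 98
f 70 96 95
f 96 67 83
f 95 83 66
f 96 83 95
f 67 82 87
f 82 61 84
f 87 84 68
f 82 84 87
f 63 89 75
f 89 69 90
f 75 90 64
f 89 90 75
f 63 75 73
f 75 64 74
f 73 74 62
f 75 74 73
f 63 73 80
f 73 62 79
f 80 79 66
f 73 79 80
f 63 80 85
f 80 66 86
f 85 86 68
f 80 86 85
f 63 85 89
f 85 68 92
f 89 92 69
f 85 92 89
f 64 90 78
f 90 69 91
f 78 91 65
f 90 91 78
f 62 74 98
f 74 64 99
f 98 99 71
f 74 99 98
f 66 79 95
f 79 62 94
f 95 94 70
f 79 94 95
f 68 86 87
f 86 66 83
f 87 83 67
f 86 83 87
f 69 92 88
f 92 68 84
f 88 84 61
f 92 84 88



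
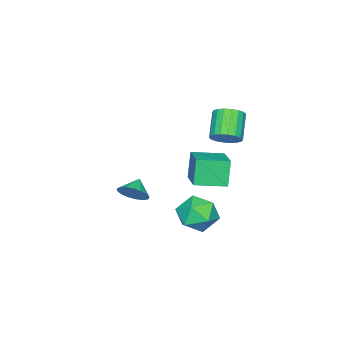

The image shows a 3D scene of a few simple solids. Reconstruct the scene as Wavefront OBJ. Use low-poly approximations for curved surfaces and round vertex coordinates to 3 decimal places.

v -0.171 -2.013 -3.139
v 0.244 -1.671 -2.417
v -1.049 -2.207 -2.541
v 0.049 -1.331 -2.595
v -0.197 -1.147 -2.897
v -0.437 -1.162 -3.255
v -0.615 -1.371 -3.586
v -0.692 -1.728 -3.814
v -0.65 -2.151 -3.888
v -0.497 -2.541 -3.79
v -0.27 -2.811 -3.543
v -0.02 -2.898 -3.203
v 0.195 -2.783 -2.849
v 0.327 -2.491 -2.56
v 0.345 -2.09 -2.405
v 0.2 3.002 -1.795
v 0.76 3.945 -2.303
v 1.9 2.035 -1.717
v 2.46 2.978 -2.225
v 2.028 3.067 -1.099
v 0.978 3.664 -1.147
v 1.682 2.316 -2.873
v 0.632 2.913 -2.921
v 1.676 3.521 -2.969
v 1.89 3.985 -1.873
v 0.77 1.995 -2.147
v 0.984 2.459 -1.051
v -0.336 3.541 2.79
v 0.285 3.246 3.272
v -0.843 2.704 4.393
v -1.464 2.999 3.91
v 0.241 3.596 3.397
v -0.887 3.054 4.518
v 0.083 3.935 3.402
v -1.045 3.392 4.523
v -0.158 4.195 3.285
v -1.286 3.653 4.406
v -0.434 4.327 3.071
v -1.562 3.784 4.191
v -0.691 4.302 2.8
v -1.819 3.76 3.921
v -0.878 4.127 2.528
v -2.006 3.585 3.648
v -0.957 3.836 2.307
v -2.085 3.294 3.428
v -0.913 3.486 2.182
v -2.041 2.944 3.303
v -0.755 3.148 2.177
v -1.883 2.605 3.298
v -0.514 2.887 2.294
v -1.642 2.345 3.415
v -0.238 2.756 2.509
v -1.366 2.213 3.629
v 0.019 2.78 2.779
v -1.109 2.238 3.9
v 0.206 2.955 3.052
v -0.922 2.413 4.172
v 1.675 2.62 0.728
v 1.189 2.459 2.223
v 0.602 3.909 0.519
v 0.117 3.748 2.014
v 3.043 3.852 1.306
v 2.558 3.691 2.801
v 1.971 5.141 1.097
v 1.485 4.98 2.592
f 2 1 4
f 2 4 3
f 4 1 5
f 4 5 3
f 5 1 6
f 5 6 3
f 6 1 7
f 6 7 3
f 7 1 8
f 7 8 3
f 8 1 9
f 8 9 3
f 9 1 10
f 9 10 3
f 10 1 11
f 10 11 3
f 11 1 12
f 11 12 3
f 12 1 13
f 12 13 3
f 13 1 14
f 13 14 3
f 14 1 15
f 14 15 3
f 15 1 2
f 15 2 3
f 16 27 21
f 16 21 17
f 16 17 23
f 16 23 26
f 16 26 27
f 17 21 25
f 21 27 20
f 27 26 18
f 26 23 22
f 23 17 24
f 19 25 20
f 19 20 18
f 19 18 22
f 19 22 24
f 19 24 25
f 20 25 21
f 18 20 27
f 22 18 26
f 24 22 23
f 25 24 17
f 29 28 32
f 29 32 30
f 30 32 33
f 30 33 31
f 32 28 34
f 32 34 33
f 33 34 35
f 33 35 31
f 34 28 36
f 34 36 35
f 35 36 37
f 35 37 31
f 36 28 38
f 36 38 37
f 37 38 39
f 37 39 31
f 38 28 40
f 38 40 39
f 39 40 41
f 39 41 31
f 40 28 42
f 40 42 41
f 41 42 43
f 41 43 31
f 42 28 44
f 42 44 43
f 43 44 45
f 43 45 31
f 44 28 46
f 44 46 45
f 45 46 47
f 45 47 31
f 46 28 48
f 46 48 47
f 47 48 49
f 47 49 31
f 48 28 50
f 48 50 49
f 49 50 51
f 49 51 31
f 50 28 52
f 50 52 51
f 51 52 53
f 51 53 31
f 52 28 54
f 52 54 53
f 53 54 55
f 53 55 31
f 54 28 56
f 54 56 55
f 55 56 57
f 55 57 31
f 56 28 29
f 56 29 57
f 57 29 30
f 57 30 31
f 59 61 58
f 62 59 58
f 58 61 60
f 60 62 58
f 59 65 61
f 63 59 62
f 63 65 59
f 61 65 60
f 64 62 60
f 60 65 64
f 64 63 62
f 65 63 64



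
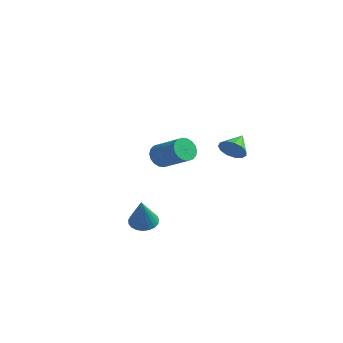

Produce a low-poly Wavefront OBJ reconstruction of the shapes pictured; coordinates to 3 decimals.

v 2.05 0.694 -0.384
v 2.587 0.944 -0.653
v 1.87 1.606 0.104
v 2.312 1.015 -0.885
v 1.955 0.983 -0.959
v 1.628 0.86 -0.85
v 1.434 0.685 -0.593
v 1.437 0.512 -0.27
v 1.634 0.397 0.017
v 1.963 0.376 0.176
v 2.32 0.457 0.157
v 2.591 0.613 -0.033
v 2.69 0.794 -0.335
v -4.112 3.361 -3.274
v -3.8 3.201 -3.845
v -2.316 3.138 -3.017
v -2.628 3.299 -2.446
v -3.788 3.499 -3.844
v -2.304 3.436 -3.016
v -3.84 3.77 -3.73
v -2.356 3.707 -2.902
v -3.946 3.959 -3.526
v -2.462 3.897 -2.698
v -4.084 4.031 -3.272
v -2.601 3.968 -2.444
v -4.229 3.97 -3.018
v -2.745 3.907 -2.191
v -4.35 3.788 -2.815
v -2.866 3.725 -1.987
v -4.424 3.522 -2.703
v -2.94 3.459 -1.875
v -4.436 3.224 -2.704
v -2.952 3.161 -1.876
v -4.384 2.953 -2.818
v -2.9 2.89 -1.99
v -4.278 2.763 -3.022
v -2.794 2.701 -2.194
v -4.139 2.692 -3.276
v -2.656 2.629 -2.448
v -3.995 2.753 -3.529
v -2.511 2.69 -2.702
v -3.874 2.935 -3.733
v -2.39 2.872 -2.905
v -0.249 -2.269 -4.162
v 0.344 -2.04 -4.24
v 0.189 -2.911 -2.718
v 0.223 -1.839 -4.114
v 0.02 -1.713 -3.997
v -0.229 -1.683 -3.908
v -0.481 -1.754 -3.863
v -0.694 -1.914 -3.87
v -0.829 -2.136 -3.927
v -0.864 -2.381 -4.025
v -0.793 -2.606 -4.147
v -0.628 -2.774 -4.271
v -0.397 -2.854 -4.377
v -0.14 -2.833 -4.445
v 0.097 -2.715 -4.465
v 0.275 -2.519 -4.432
v 0.362 -2.281 -4.353
f 2 1 4
f 2 4 3
f 4 1 5
f 4 5 3
f 5 1 6
f 5 6 3
f 6 1 7
f 6 7 3
f 7 1 8
f 7 8 3
f 8 1 9
f 8 9 3
f 9 1 10
f 9 10 3
f 10 1 11
f 10 11 3
f 11 1 12
f 11 12 3
f 12 1 13
f 12 13 3
f 13 1 2
f 13 2 3
f 15 14 18
f 15 18 16
f 16 18 19
f 16 19 17
f 18 14 20
f 18 20 19
f 19 20 21
f 19 21 17
f 20 14 22
f 20 22 21
f 21 22 23
f 21 23 17
f 22 14 24
f 22 24 23
f 23 24 25
f 23 25 17
f 24 14 26
f 24 26 25
f 25 26 27
f 25 27 17
f 26 14 28
f 26 28 27
f 27 28 29
f 27 29 17
f 28 14 30
f 28 30 29
f 29 30 31
f 29 31 17
f 30 14 32
f 30 32 31
f 31 32 33
f 31 33 17
f 32 14 34
f 32 34 33
f 33 34 35
f 33 35 17
f 34 14 36
f 34 36 35
f 35 36 37
f 35 37 17
f 36 14 38
f 36 38 37
f 37 38 39
f 37 39 17
f 38 14 40
f 38 40 39
f 39 40 41
f 39 41 17
f 40 14 42
f 40 42 41
f 41 42 43
f 41 43 17
f 42 14 15
f 42 15 43
f 43 15 16
f 43 16 17
f 45 44 47
f 45 47 46
f 47 44 48
f 47 48 46
f 48 44 49
f 48 49 46
f 49 44 50
f 49 50 46
f 50 44 51
f 50 51 46
f 51 44 52
f 51 52 46
f 52 44 53
f 52 53 46
f 53 44 54
f 53 54 46
f 54 44 55
f 54 55 46
f 55 44 56
f 55 56 46
f 56 44 57
f 56 57 46
f 57 44 58
f 57 58 46
f 58 44 59
f 58 59 46
f 59 44 60
f 59 60 46
f 60 44 45
f 60 45 46



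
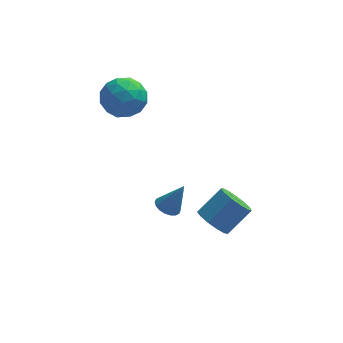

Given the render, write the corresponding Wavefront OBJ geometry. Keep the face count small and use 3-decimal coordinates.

v 0.208 -2.154 0.671
v 0.722 -2.461 0.416
v 0.952 -2.106 2.109
v 0.786 -2.182 0.373
v 0.735 -1.897 0.39
v 0.58 -1.664 0.462
v 0.352 -1.528 0.575
v 0.095 -1.515 0.708
v -0.14 -1.63 0.833
v -0.305 -1.848 0.926
v -0.369 -2.127 0.968
v -0.319 -2.411 0.952
v -0.164 -2.645 0.88
v 0.065 -2.781 0.766
v 0.322 -2.793 0.634
v 0.556 -2.679 0.509
v -2.227 4.74 2.593
v -1.05 4.84 2.898
v -2.31 2.98 3.482
v -1.133 3.08 3.787
v -1.962 3.805 4.31
v -1.911 4.893 3.761
v -1.449 2.927 2.619
v -1.398 4.015 2.07
v -0.57 3.719 2.914
v -0.886 4.262 3.96
v -2.474 3.558 2.42
v -2.79 4.101 3.466
v -1.632 4.944 2.667
v -1.728 2.876 3.713
v -2.216 3.302 4.02
v -1.524 3.36 4.2
v -2.137 4.976 3.175
v -1.446 5.034 3.354
v -1.981 4.426 4.184
v -1.914 2.786 3.026
v -1.223 2.844 3.205
v -1.836 4.46 2.18
v -1.144 4.518 2.36
v -1.379 3.394 2.196
v -0.657 4.344 2.856
v -0.706 3.309 3.379
v -0.892 3.22 2.692
v -0.862 3.859 2.369
v -0.844 4.663 3.471
v -0.892 3.629 3.993
v -1.379 4.055 4.301
v -1.349 4.694 3.978
v -0.561 4.004 3.48
v -2.468 4.191 2.387
v -2.516 3.157 2.909
v -2.011 3.126 2.402
v -1.981 3.765 2.079
v -2.654 4.511 3.001
v -2.703 3.476 3.524
v -2.498 3.961 4.011
v -2.468 4.6 3.688
v -2.799 3.816 2.9
v 2.37 -0.078 -2.778
v 2.798 0.369 -3.499
v 3.938 1.045 -2.402
v 3.51 0.598 -1.682
v 2.423 0.704 -3.315
v 3.563 1.38 -2.219
v 2.031 0.79 -2.961
v 3.171 1.466 -1.865
v 1.747 0.601 -2.549
v 2.886 1.277 -1.453
v 1.66 0.196 -2.21
v 2.8 0.872 -1.113
v 1.799 -0.296 -2.051
v 2.939 0.381 -0.954
v 2.12 -0.719 -2.123
v 3.259 -0.042 -1.026
v 2.519 -0.938 -2.403
v 3.659 -0.262 -1.306
v 2.872 -0.884 -2.802
v 4.011 -0.208 -1.706
v 3.065 -0.575 -3.194
v 4.205 0.101 -2.097
v 3.038 -0.108 -3.454
v 4.177 0.569 -2.357
f 2 1 4
f 2 4 3
f 4 1 5
f 4 5 3
f 5 1 6
f 5 6 3
f 6 1 7
f 6 7 3
f 7 1 8
f 7 8 3
f 8 1 9
f 8 9 3
f 9 1 10
f 9 10 3
f 10 1 11
f 10 11 3
f 11 1 12
f 11 12 3
f 12 1 13
f 12 13 3
f 13 1 14
f 13 14 3
f 14 1 15
f 14 15 3
f 15 1 16
f 15 16 3
f 16 1 2
f 16 2 3
f 17 54 33
f 54 28 57
f 33 57 22
f 54 57 33
f 17 33 29
f 33 22 34
f 29 34 18
f 33 34 29
f 17 29 38
f 29 18 39
f 38 39 24
f 29 39 38
f 17 38 50
f 38 24 53
f 50 53 27
f 38 53 50
f 17 50 54
f 50 27 58
f 54 58 28
f 50 58 54
f 18 34 45
f 34 22 48
f 45 48 26
f 34 48 45
f 22 57 35
f 57 28 56
f 35 56 21
f 57 56 35
f 28 58 55
f 58 27 51
f 55 51 19
f 58 51 55
f 27 53 52
f 53 24 40
f 52 40 23
f 53 40 52
f 24 39 44
f 39 18 41
f 44 41 25
f 39 41 44
f 20 46 32
f 46 26 47
f 32 47 21
f 46 47 32
f 20 32 30
f 32 21 31
f 30 31 19
f 32 31 30
f 20 30 37
f 30 19 36
f 37 36 23
f 30 36 37
f 20 37 42
f 37 23 43
f 42 43 25
f 37 43 42
f 20 42 46
f 42 25 49
f 46 49 26
f 42 49 46
f 21 47 35
f 47 26 48
f 35 48 22
f 47 48 35
f 19 31 55
f 31 21 56
f 55 56 28
f 31 56 55
f 23 36 52
f 36 19 51
f 52 51 27
f 36 51 52
f 25 43 44
f 43 23 40
f 44 40 24
f 43 40 44
f 26 49 45
f 49 25 41
f 45 41 18
f 49 41 45
f 60 59 63
f 60 63 61
f 61 63 64
f 61 64 62
f 63 59 65
f 63 65 64
f 64 65 66
f 64 66 62
f 65 59 67
f 65 67 66
f 66 67 68
f 66 68 62
f 67 59 69
f 67 69 68
f 68 69 70
f 68 70 62
f 69 59 71
f 69 71 70
f 70 71 72
f 70 72 62
f 71 59 73
f 71 73 72
f 72 73 74
f 72 74 62
f 73 59 75
f 73 75 74
f 74 75 76
f 74 76 62
f 75 59 77
f 75 77 76
f 76 77 78
f 76 78 62
f 77 59 79
f 77 79 78
f 78 79 80
f 78 80 62
f 79 59 81
f 79 81 80
f 80 81 82
f 80 82 62
f 81 59 60
f 81 60 82
f 82 60 61
f 82 61 62



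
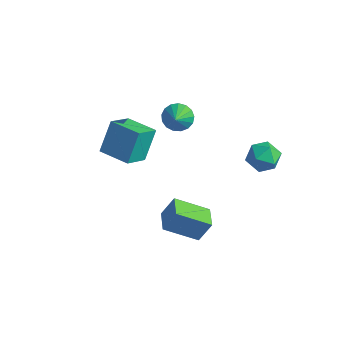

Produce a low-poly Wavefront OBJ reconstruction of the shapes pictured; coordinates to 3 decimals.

v 2.326 1.668 -0.1
v 2.874 2.178 0.529
v 3.526 0.662 -0.329
v 4.074 1.172 0.3
v 3.307 0.659 0.624
v 2.565 1.281 0.765
v 3.835 1.559 -0.565
v 3.093 2.181 -0.424
v 3.806 2.111 0.242
v 3.48 1.555 0.977
v 2.92 1.285 -0.777
v 2.594 0.729 -0.042
v -2.154 1.199 -0.034
v -1.383 1.485 -0.248
v -1.726 0.501 0.574
v -1.482 1.708 0.077
v -1.735 1.814 0.377
v -2.084 1.779 0.583
v -2.45 1.612 0.648
v -2.747 1.35 0.556
v -2.908 1.053 0.329
v -2.897 0.79 0.019
v -2.716 0.621 -0.303
v -2.405 0.584 -0.564
v -2.037 0.688 -0.703
v -1.696 0.909 -0.689
v -1.46 1.197 -0.525
v 3.353 -3.791 -2.391
v 2.04 -4.932 -1.403
v 2.488 -2.897 -2.509
v 1.175 -4.038 -1.521
v 3.745 -3.262 -1.259
v 2.432 -4.403 -0.271
v 2.88 -2.368 -1.377
v 1.567 -3.509 -0.389
v -4.075 -2.666 -1.123
v -4.217 -1.607 0.484
v -4.146 -1.268 -2.051
v -4.288 -0.208 -0.444
v -2.312 -2.532 -1.056
v -2.454 -1.472 0.551
v -2.383 -1.133 -1.984
v -2.525 -0.074 -0.377
f 1 12 6
f 1 6 2
f 1 2 8
f 1 8 11
f 1 11 12
f 2 6 10
f 6 12 5
f 12 11 3
f 11 8 7
f 8 2 9
f 4 10 5
f 4 5 3
f 4 3 7
f 4 7 9
f 4 9 10
f 5 10 6
f 3 5 12
f 7 3 11
f 9 7 8
f 10 9 2
f 14 13 16
f 14 16 15
f 16 13 17
f 16 17 15
f 17 13 18
f 17 18 15
f 18 13 19
f 18 19 15
f 19 13 20
f 19 20 15
f 20 13 21
f 20 21 15
f 21 13 22
f 21 22 15
f 22 13 23
f 22 23 15
f 23 13 24
f 23 24 15
f 24 13 25
f 24 25 15
f 25 13 26
f 25 26 15
f 26 13 27
f 26 27 15
f 27 13 14
f 27 14 15
f 29 31 28
f 32 29 28
f 28 31 30
f 30 32 28
f 29 35 31
f 33 29 32
f 33 35 29
f 31 35 30
f 34 32 30
f 30 35 34
f 34 33 32
f 35 33 34
f 37 39 36
f 40 37 36
f 36 39 38
f 38 40 36
f 37 43 39
f 41 37 40
f 41 43 37
f 39 43 38
f 42 40 38
f 38 43 42
f 42 41 40
f 43 41 42



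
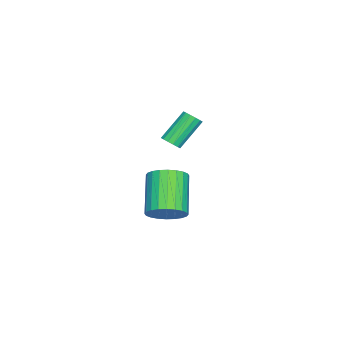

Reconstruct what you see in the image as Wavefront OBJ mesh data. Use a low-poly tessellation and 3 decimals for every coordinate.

v 2.45 3.844 -1.581
v 3.058 3.709 -0.931
v 1.518 3.221 0.41
v 0.91 3.356 -0.239
v 2.987 4.051 -0.889
v 1.447 3.562 0.453
v 2.834 4.361 -0.952
v 1.294 3.872 0.39
v 2.623 4.592 -1.11
v 1.083 4.103 0.231
v 2.385 4.709 -1.34
v 0.845 4.221 0.001
v 2.157 4.695 -1.607
v 0.617 4.206 -0.266
v 1.974 4.551 -1.87
v 0.434 4.063 -0.528
v 1.863 4.3 -2.089
v 0.323 3.811 -0.747
v 1.842 3.979 -2.23
v 0.302 3.491 -0.889
v 1.913 3.638 -2.273
v 0.373 3.149 -0.931
v 2.066 3.328 -2.21
v 0.526 2.839 -0.868
v 2.277 3.097 -2.051
v 0.737 2.608 -0.71
v 2.515 2.979 -1.821
v 0.975 2.491 -0.48
v 2.743 2.994 -1.554
v 1.203 2.505 -0.213
v 2.926 3.137 -1.292
v 1.386 2.649 0.05
v 3.037 3.389 -1.073
v 1.497 2.9 0.269
v -2.629 2.258 -0.502
v -2.328 2.682 -0.489
v -3.35 3.366 0.756
v -3.651 2.942 0.742
v -2.517 2.736 -0.673
v -3.539 3.421 0.572
v -2.735 2.662 -0.812
v -3.757 3.346 0.433
v -2.926 2.479 -0.868
v -3.947 3.164 0.377
v -3.036 2.238 -0.825
v -4.058 2.922 0.419
v -3.038 2.001 -0.697
v -4.059 2.686 0.548
v -2.93 1.834 -0.516
v -3.952 2.518 0.729
v -2.741 1.779 -0.332
v -3.763 2.464 0.913
v -2.523 1.854 -0.193
v -3.545 2.538 1.052
v -2.333 2.036 -0.137
v -3.354 2.721 1.108
v -2.222 2.278 -0.179
v -3.244 2.962 1.065
v -2.221 2.514 -0.308
v -3.242 3.199 0.937
f 2 1 5
f 2 5 3
f 3 5 6
f 3 6 4
f 5 1 7
f 5 7 6
f 6 7 8
f 6 8 4
f 7 1 9
f 7 9 8
f 8 9 10
f 8 10 4
f 9 1 11
f 9 11 10
f 10 11 12
f 10 12 4
f 11 1 13
f 11 13 12
f 12 13 14
f 12 14 4
f 13 1 15
f 13 15 14
f 14 15 16
f 14 16 4
f 15 1 17
f 15 17 16
f 16 17 18
f 16 18 4
f 17 1 19
f 17 19 18
f 18 19 20
f 18 20 4
f 19 1 21
f 19 21 20
f 20 21 22
f 20 22 4
f 21 1 23
f 21 23 22
f 22 23 24
f 22 24 4
f 23 1 25
f 23 25 24
f 24 25 26
f 24 26 4
f 25 1 27
f 25 27 26
f 26 27 28
f 26 28 4
f 27 1 29
f 27 29 28
f 28 29 30
f 28 30 4
f 29 1 31
f 29 31 30
f 30 31 32
f 30 32 4
f 31 1 33
f 31 33 32
f 32 33 34
f 32 34 4
f 33 1 2
f 33 2 34
f 34 2 3
f 34 3 4
f 36 35 39
f 36 39 37
f 37 39 40
f 37 40 38
f 39 35 41
f 39 41 40
f 40 41 42
f 40 42 38
f 41 35 43
f 41 43 42
f 42 43 44
f 42 44 38
f 43 35 45
f 43 45 44
f 44 45 46
f 44 46 38
f 45 35 47
f 45 47 46
f 46 47 48
f 46 48 38
f 47 35 49
f 47 49 48
f 48 49 50
f 48 50 38
f 49 35 51
f 49 51 50
f 50 51 52
f 50 52 38
f 51 35 53
f 51 53 52
f 52 53 54
f 52 54 38
f 53 35 55
f 53 55 54
f 54 55 56
f 54 56 38
f 55 35 57
f 55 57 56
f 56 57 58
f 56 58 38
f 57 35 59
f 57 59 58
f 58 59 60
f 58 60 38
f 59 35 36
f 59 36 60
f 60 36 37
f 60 37 38



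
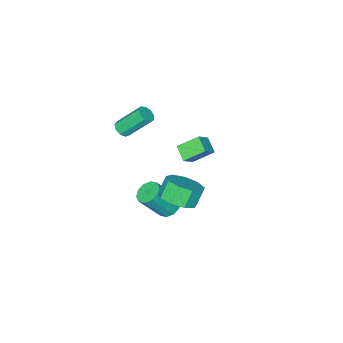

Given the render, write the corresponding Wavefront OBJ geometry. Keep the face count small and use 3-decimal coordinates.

v 3.286 -1.254 2.704
v 3.604 -1.506 3.075
v 2.692 -0.578 4.487
v 2.374 -0.326 4.116
v 3.764 -1.184 2.967
v 2.852 -0.256 4.379
v 3.701 -0.894 2.735
v 2.788 0.034 4.147
v 3.443 -0.773 2.489
v 2.531 0.155 3.901
v 3.112 -0.877 2.344
v 2.2 0.051 3.755
v 2.863 -1.157 2.367
v 1.95 -0.229 3.778
v 2.811 -1.483 2.548
v 1.899 -0.555 3.959
v 2.982 -1.702 2.802
v 2.07 -0.774 4.213
v 3.295 -1.711 3.01
v 2.383 -0.783 4.422
v 1.45 0.416 -3.988
v 1.907 -0.013 -4.435
v 3.007 -0.505 -2.839
v 2.55 -0.076 -2.392
v 2.085 0.428 -4.422
v 3.186 -0.064 -2.826
v 2.021 0.865 -4.243
v 3.121 0.373 -2.648
v 1.738 1.13 -3.967
v 2.839 0.638 -2.371
v 1.346 1.122 -3.698
v 2.446 0.63 -2.103
v 0.993 0.845 -3.541
v 2.093 0.353 -1.945
v 0.814 0.404 -3.554
v 1.915 -0.088 -1.958
v 0.879 -0.033 -3.732
v 1.979 -0.525 -2.137
v 1.161 -0.298 -4.009
v 2.262 -0.79 -2.413
v 1.554 -0.29 -4.277
v 2.654 -0.782 -2.682
v 0.348 1.04 -0.215
v 0.101 0.18 0.273
v -0.545 1.787 0.649
v -0.793 0.926 1.137
v 1.113 1.194 0.443
v 0.865 0.333 0.931
v 0.219 1.94 1.307
v -0.028 1.08 1.795
v 2.76 2.721 -0.77
v 3.582 3.192 -0.212
v 2.963 3.09 0.788
v 2.14 2.619 0.23
v 3.103 3.718 -0.455
v 2.483 3.616 0.544
v 2.462 3.777 -0.846
v 1.843 3.675 0.153
v 1.961 3.342 -1.201
v 1.342 3.24 -0.202
v 1.834 2.617 -1.354
v 1.214 2.515 -0.355
v 2.14 1.94 -1.234
v 1.52 1.838 -0.234
v 2.735 1.628 -0.896
v 2.116 1.527 0.103
v 3.343 1.828 -0.499
v 2.723 1.726 0.5
v 3.677 2.446 -0.229
v 3.058 2.344 0.77
f 2 1 5
f 2 5 3
f 3 5 6
f 3 6 4
f 5 1 7
f 5 7 6
f 6 7 8
f 6 8 4
f 7 1 9
f 7 9 8
f 8 9 10
f 8 10 4
f 9 1 11
f 9 11 10
f 10 11 12
f 10 12 4
f 11 1 13
f 11 13 12
f 12 13 14
f 12 14 4
f 13 1 15
f 13 15 14
f 14 15 16
f 14 16 4
f 15 1 17
f 15 17 16
f 16 17 18
f 16 18 4
f 17 1 19
f 17 19 18
f 18 19 20
f 18 20 4
f 19 1 2
f 19 2 20
f 20 2 3
f 20 3 4
f 22 21 25
f 22 25 23
f 23 25 26
f 23 26 24
f 25 21 27
f 25 27 26
f 26 27 28
f 26 28 24
f 27 21 29
f 27 29 28
f 28 29 30
f 28 30 24
f 29 21 31
f 29 31 30
f 30 31 32
f 30 32 24
f 31 21 33
f 31 33 32
f 32 33 34
f 32 34 24
f 33 21 35
f 33 35 34
f 34 35 36
f 34 36 24
f 35 21 37
f 35 37 36
f 36 37 38
f 36 38 24
f 37 21 39
f 37 39 38
f 38 39 40
f 38 40 24
f 39 21 41
f 39 41 40
f 40 41 42
f 40 42 24
f 41 21 22
f 41 22 42
f 42 22 23
f 42 23 24
f 44 46 43
f 47 44 43
f 43 46 45
f 45 47 43
f 44 50 46
f 48 44 47
f 48 50 44
f 46 50 45
f 49 47 45
f 45 50 49
f 49 48 47
f 50 48 49
f 52 51 55
f 52 55 53
f 53 55 56
f 53 56 54
f 55 51 57
f 55 57 56
f 56 57 58
f 56 58 54
f 57 51 59
f 57 59 58
f 58 59 60
f 58 60 54
f 59 51 61
f 59 61 60
f 60 61 62
f 60 62 54
f 61 51 63
f 61 63 62
f 62 63 64
f 62 64 54
f 63 51 65
f 63 65 64
f 64 65 66
f 64 66 54
f 65 51 67
f 65 67 66
f 66 67 68
f 66 68 54
f 67 51 69
f 67 69 68
f 68 69 70
f 68 70 54
f 69 51 52
f 69 52 70
f 70 52 53
f 70 53 54



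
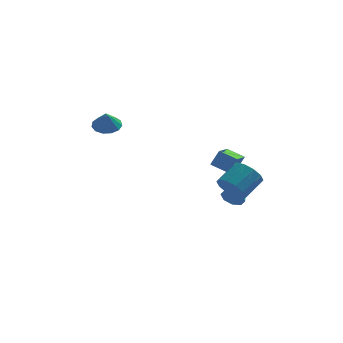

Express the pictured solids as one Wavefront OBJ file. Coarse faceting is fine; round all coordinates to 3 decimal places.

v 3.259 2.134 -3.701
v 3.73 2.115 -4.284
v 4.121 3.726 -3.059
v 3.255 2.417 -4.396
v 2.782 2.554 -4.1
v 2.589 2.445 -3.571
v 2.788 2.154 -3.118
v 3.263 1.852 -3.006
v 3.736 1.715 -3.302
v 3.929 1.824 -3.831
v -3.752 1.759 2.395
v -2.909 1.653 2.381
v -3.788 1.341 3.465
v -2.986 2.094 2.551
v -3.307 2.429 2.672
v -3.769 2.551 2.704
v -4.225 2.422 2.638
v -4.532 2.083 2.495
v -4.59 1.641 2.32
v -4.383 1.237 2.169
v -3.975 0.998 2.089
v -3.497 1.002 2.107
v -3.099 1.246 2.216
v 2.016 2.721 -1.305
v 2.514 2.904 -0.341
v 2.558 4.156 -1.857
v 3.056 4.339 -0.894
v 2.984 2.201 -1.706
v 3.482 2.384 -0.743
v 3.526 3.636 -2.259
v 4.024 3.819 -1.295
v 2.876 -2.064 -0.784
v 3.147 -1.644 -1.628
v 4.134 -0.696 -0.839
v 3.864 -1.116 0.004
v 2.674 -1.335 -1.408
v 3.662 -0.387 -0.619
v 2.279 -1.305 -0.95
v 3.266 -0.357 -0.161
v 2.112 -1.565 -0.429
v 3.099 -0.616 0.36
v 2.237 -2.015 -0.043
v 3.224 -1.067 0.745
v 2.606 -2.484 0.059
v 3.593 -1.536 0.848
v 3.078 -2.793 -0.161
v 4.066 -1.845 0.628
v 3.474 -2.823 -0.619
v 4.461 -1.875 0.17
v 3.641 -2.564 -1.14
v 4.628 -1.615 -0.351
v 3.516 -2.113 -1.525
v 4.503 -1.165 -0.737
f 2 1 4
f 2 4 3
f 4 1 5
f 4 5 3
f 5 1 6
f 5 6 3
f 6 1 7
f 6 7 3
f 7 1 8
f 7 8 3
f 8 1 9
f 8 9 3
f 9 1 10
f 9 10 3
f 10 1 2
f 10 2 3
f 12 11 14
f 12 14 13
f 14 11 15
f 14 15 13
f 15 11 16
f 15 16 13
f 16 11 17
f 16 17 13
f 17 11 18
f 17 18 13
f 18 11 19
f 18 19 13
f 19 11 20
f 19 20 13
f 20 11 21
f 20 21 13
f 21 11 22
f 21 22 13
f 22 11 23
f 22 23 13
f 23 11 12
f 23 12 13
f 25 27 24
f 28 25 24
f 24 27 26
f 26 28 24
f 25 31 27
f 29 25 28
f 29 31 25
f 27 31 26
f 30 28 26
f 26 31 30
f 30 29 28
f 31 29 30
f 33 32 36
f 33 36 34
f 34 36 37
f 34 37 35
f 36 32 38
f 36 38 37
f 37 38 39
f 37 39 35
f 38 32 40
f 38 40 39
f 39 40 41
f 39 41 35
f 40 32 42
f 40 42 41
f 41 42 43
f 41 43 35
f 42 32 44
f 42 44 43
f 43 44 45
f 43 45 35
f 44 32 46
f 44 46 45
f 45 46 47
f 45 47 35
f 46 32 48
f 46 48 47
f 47 48 49
f 47 49 35
f 48 32 50
f 48 50 49
f 49 50 51
f 49 51 35
f 50 32 52
f 50 52 51
f 51 52 53
f 51 53 35
f 52 32 33
f 52 33 53
f 53 33 34
f 53 34 35



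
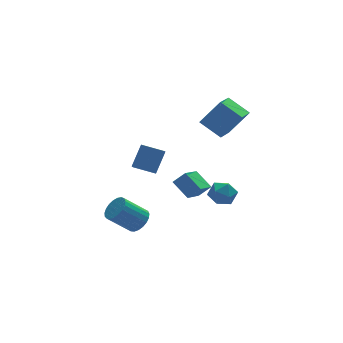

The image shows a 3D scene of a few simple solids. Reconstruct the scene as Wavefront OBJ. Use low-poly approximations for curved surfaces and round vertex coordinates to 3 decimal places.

v 0.81 -1.563 3.829
v 1.915 -1.762 5.236
v 1.847 -0.275 3.197
v 2.952 -0.475 4.603
v 1.608 -2.585 3.057
v 2.713 -2.785 4.463
v 2.645 -1.298 2.424
v 3.75 -1.497 3.831
v -3.345 -3.379 -1.702
v -2.845 -3.616 -1.138
v -4.074 -3.398 0.045
v -4.575 -3.161 -0.518
v -2.793 -3.292 -1.144
v -4.022 -3.074 0.04
v -2.836 -2.983 -1.246
v -4.065 -2.765 -0.062
v -2.968 -2.742 -1.427
v -4.197 -2.524 -0.243
v -3.164 -2.611 -1.655
v -4.393 -2.393 -0.472
v -3.392 -2.614 -1.891
v -4.621 -2.396 -0.708
v -3.612 -2.748 -2.095
v -4.841 -2.53 -0.912
v -3.786 -2.992 -2.231
v -5.015 -2.774 -1.047
v -3.884 -3.302 -2.275
v -5.113 -3.084 -1.092
v -3.888 -3.626 -2.22
v -5.117 -3.408 -1.037
v -3.799 -3.907 -2.075
v -5.028 -3.689 -0.892
v -3.631 -4.097 -1.866
v -4.86 -3.879 -0.683
v -3.414 -4.163 -1.629
v -4.643 -3.945 -0.445
v -3.185 -4.093 -1.404
v -4.414 -3.875 -0.22
v -2.984 -3.9 -1.23
v -4.213 -3.682 -0.047
v -2.575 -0.348 0.435
v -2.811 -1.19 0.961
v -1.82 0.192 1.639
v -2.056 -0.65 2.164
v -1.504 -0.91 0.016
v -1.74 -1.752 0.541
v -0.749 -0.37 1.219
v -0.985 -1.212 1.745
v 1.619 -0.79 -2.658
v 2.336 -0.268 -2.774
v 2.484 -1.912 -2.366
v 3.201 -1.39 -2.482
v 2.665 -1.264 -1.778
v 2.13 -0.57 -1.958
v 2.69 -1.61 -3.182
v 2.155 -0.916 -3.362
v 2.997 -0.775 -3.098
v 2.982 -0.561 -2.23
v 1.838 -1.619 -2.91
v 1.823 -1.405 -2.042
v 0.016 -1.904 -1.768
v -0.44 -0.885 -1.027
v 1.115 -0.816 -2.588
v 0.659 0.203 -1.846
v 0.681 -2.083 -1.114
v 0.225 -1.064 -0.372
v 1.78 -0.995 -1.933
v 1.324 0.024 -1.192
f 2 4 1
f 5 2 1
f 1 4 3
f 3 5 1
f 2 8 4
f 6 2 5
f 6 8 2
f 4 8 3
f 7 5 3
f 3 8 7
f 7 6 5
f 8 6 7
f 10 9 13
f 10 13 11
f 11 13 14
f 11 14 12
f 13 9 15
f 13 15 14
f 14 15 16
f 14 16 12
f 15 9 17
f 15 17 16
f 16 17 18
f 16 18 12
f 17 9 19
f 17 19 18
f 18 19 20
f 18 20 12
f 19 9 21
f 19 21 20
f 20 21 22
f 20 22 12
f 21 9 23
f 21 23 22
f 22 23 24
f 22 24 12
f 23 9 25
f 23 25 24
f 24 25 26
f 24 26 12
f 25 9 27
f 25 27 26
f 26 27 28
f 26 28 12
f 27 9 29
f 27 29 28
f 28 29 30
f 28 30 12
f 29 9 31
f 29 31 30
f 30 31 32
f 30 32 12
f 31 9 33
f 31 33 32
f 32 33 34
f 32 34 12
f 33 9 35
f 33 35 34
f 34 35 36
f 34 36 12
f 35 9 37
f 35 37 36
f 36 37 38
f 36 38 12
f 37 9 39
f 37 39 38
f 38 39 40
f 38 40 12
f 39 9 10
f 39 10 40
f 40 10 11
f 40 11 12
f 42 44 41
f 45 42 41
f 41 44 43
f 43 45 41
f 42 48 44
f 46 42 45
f 46 48 42
f 44 48 43
f 47 45 43
f 43 48 47
f 47 46 45
f 48 46 47
f 49 60 54
f 49 54 50
f 49 50 56
f 49 56 59
f 49 59 60
f 50 54 58
f 54 60 53
f 60 59 51
f 59 56 55
f 56 50 57
f 52 58 53
f 52 53 51
f 52 51 55
f 52 55 57
f 52 57 58
f 53 58 54
f 51 53 60
f 55 51 59
f 57 55 56
f 58 57 50
f 62 64 61
f 65 62 61
f 61 64 63
f 63 65 61
f 62 68 64
f 66 62 65
f 66 68 62
f 64 68 63
f 67 65 63
f 63 68 67
f 67 66 65
f 68 66 67



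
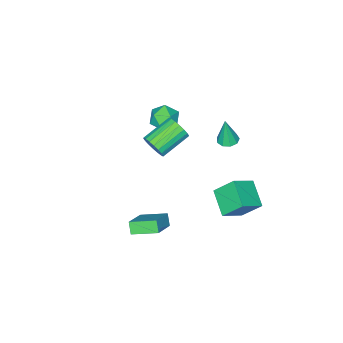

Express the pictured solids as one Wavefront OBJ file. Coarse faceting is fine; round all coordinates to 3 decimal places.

v -2.773 4.142 -4.116
v -3.626 2.511 -3.237
v -1.221 3.85 -3.152
v -2.074 2.219 -2.273
v -2.086 3.001 -5.567
v -2.939 1.37 -4.688
v -0.534 2.709 -4.603
v -1.387 1.078 -3.724
v 3.503 -0.747 -4.025
v 5.15 -0.08 -2.944
v 2.514 0.756 -3.446
v 4.161 1.423 -2.365
v 3.799 -0.263 -4.775
v 5.446 0.404 -3.694
v 2.81 1.24 -4.196
v 4.457 1.907 -3.115
v -1.076 -2.57 1.994
v -0.343 -2.699 1.164
v -2.097 -3.881 1.296
v -1.364 -4.01 0.466
v -1.088 -4.305 1.504
v -0.456 -3.495 1.936
v -1.984 -3.085 0.524
v -1.352 -2.275 0.956
v -0.904 -3.017 0.256
v -0.35 -3.771 0.862
v -2.09 -2.809 1.598
v -1.536 -3.563 2.204
v -2.719 1.026 0.921
v -2 1.234 0.872
v -2.541 0.894 2.939
v -2.299 1.648 0.925
v -2.794 1.77 0.976
v -3.254 1.545 1.002
v -3.464 1.076 0.99
v -3.324 0.585 0.945
v -2.902 0.299 0.889
v -2.393 0.354 0.848
v -2.037 0.724 0.841
v 2.93 -0.063 3.483
v 3.291 0.368 4.224
v 1.292 0.613 5.058
v 0.93 0.183 4.317
v 3.22 0.68 3.962
v 1.221 0.925 4.795
v 3.092 0.845 3.605
v 1.092 1.09 4.438
v 2.931 0.831 3.224
v 0.932 1.076 4.057
v 2.77 0.639 2.894
v 0.771 0.884 3.727
v 2.641 0.309 2.681
v 0.641 0.554 3.514
v 2.569 -0.095 2.627
v 0.569 0.15 3.46
v 2.568 -0.493 2.742
v 0.569 -0.248 3.576
v 2.639 -0.805 3.005
v 0.64 -0.56 3.838
v 2.768 -0.97 3.362
v 0.768 -0.725 4.195
v 2.928 -0.956 3.743
v 0.929 -0.711 4.576
v 3.089 -0.764 4.073
v 1.09 -0.519 4.906
v 3.219 -0.434 4.286
v 1.219 -0.189 5.119
v 3.291 -0.03 4.34
v 1.291 0.215 5.173
f 2 4 1
f 5 2 1
f 1 4 3
f 3 5 1
f 2 8 4
f 6 2 5
f 6 8 2
f 4 8 3
f 7 5 3
f 3 8 7
f 7 6 5
f 8 6 7
f 10 12 9
f 13 10 9
f 9 12 11
f 11 13 9
f 10 16 12
f 14 10 13
f 14 16 10
f 12 16 11
f 15 13 11
f 11 16 15
f 15 14 13
f 16 14 15
f 17 28 22
f 17 22 18
f 17 18 24
f 17 24 27
f 17 27 28
f 18 22 26
f 22 28 21
f 28 27 19
f 27 24 23
f 24 18 25
f 20 26 21
f 20 21 19
f 20 19 23
f 20 23 25
f 20 25 26
f 21 26 22
f 19 21 28
f 23 19 27
f 25 23 24
f 26 25 18
f 30 29 32
f 30 32 31
f 32 29 33
f 32 33 31
f 33 29 34
f 33 34 31
f 34 29 35
f 34 35 31
f 35 29 36
f 35 36 31
f 36 29 37
f 36 37 31
f 37 29 38
f 37 38 31
f 38 29 39
f 38 39 31
f 39 29 30
f 39 30 31
f 41 40 44
f 41 44 42
f 42 44 45
f 42 45 43
f 44 40 46
f 44 46 45
f 45 46 47
f 45 47 43
f 46 40 48
f 46 48 47
f 47 48 49
f 47 49 43
f 48 40 50
f 48 50 49
f 49 50 51
f 49 51 43
f 50 40 52
f 50 52 51
f 51 52 53
f 51 53 43
f 52 40 54
f 52 54 53
f 53 54 55
f 53 55 43
f 54 40 56
f 54 56 55
f 55 56 57
f 55 57 43
f 56 40 58
f 56 58 57
f 57 58 59
f 57 59 43
f 58 40 60
f 58 60 59
f 59 60 61
f 59 61 43
f 60 40 62
f 60 62 61
f 61 62 63
f 61 63 43
f 62 40 64
f 62 64 63
f 63 64 65
f 63 65 43
f 64 40 66
f 64 66 65
f 65 66 67
f 65 67 43
f 66 40 68
f 66 68 67
f 67 68 69
f 67 69 43
f 68 40 41
f 68 41 69
f 69 41 42
f 69 42 43



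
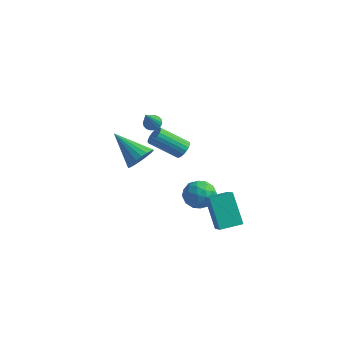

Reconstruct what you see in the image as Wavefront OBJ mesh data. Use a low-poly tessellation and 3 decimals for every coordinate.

v 3.359 -1.892 -1.902
v 2.318 -1.331 -0.216
v 2.684 -1.325 -2.508
v 1.642 -0.764 -0.821
v 4.118 -0.856 -1.779
v 3.076 -0.295 -0.092
v 3.442 -0.289 -2.384
v 2.401 0.272 -0.698
v 0.419 1.381 -2.061
v 0.916 0.768 -2.64
v 0.024 0.172 -1.12
v 0.521 -0.441 -1.699
v 1 0.218 -1.159
v 1.245 0.966 -1.74
v -0.305 -0.026 -2.02
v -0.06 0.722 -2.601
v 0.468 -0.101 -2.614
v 1.275 0.05 -2.082
v -0.335 0.89 -1.678
v 0.472 1.041 -1.146
v 0.702 1.181 -2.433
v 0.238 -0.241 -1.327
v 0.52 0.147 -1.009
v 0.811 -0.213 -1.349
v 0.895 1.297 -1.905
v 1.187 0.936 -2.245
v 1.237 0.613 -1.374
v -0.247 0.004 -1.515
v 0.045 -0.357 -1.855
v 0.129 1.153 -2.411
v 0.42 0.793 -2.751
v -0.297 0.327 -2.386
v 0.731 0.31 -2.758
v 0.499 -0.401 -2.205
v 0.014 -0.157 -2.393
v 0.157 0.282 -2.735
v 1.205 0.398 -2.445
v 0.973 -0.312 -1.892
v 1.255 0.075 -1.575
v 1.398 0.514 -1.917
v 0.942 -0.113 -2.43
v -0.033 1.252 -1.868
v -0.265 0.542 -1.315
v -0.458 0.426 -1.843
v -0.315 0.865 -2.185
v 0.441 1.341 -1.555
v 0.209 0.63 -1.002
v 0.783 0.658 -1.025
v 0.926 1.097 -1.367
v -0.002 1.053 -1.33
v -0.458 -3.476 2.984
v 0.009 -3.249 3.669
v -2.222 -3.384 4.156
v -0.07 -2.931 3.525
v -0.217 -2.708 3.287
v -0.405 -2.618 2.996
v -0.602 -2.676 2.704
v -0.775 -2.872 2.46
v -0.892 -3.173 2.306
v -0.935 -3.526 2.27
v -0.895 -3.871 2.357
v -0.78 -4.147 2.553
v -0.608 -4.307 2.823
v -0.411 -4.324 3.121
v -0.222 -4.194 3.395
v -0.074 -3.94 3.598
v 0.008 -3.605 3.695
v -4.156 2.661 0.771
v -3.625 2.716 0.688
v -3.824 1.559 2.169
v -3.674 2.895 0.841
v -3.819 3.027 0.98
v -4.03 3.087 1.078
v -4.266 3.063 1.114
v -4.481 2.959 1.083
v -4.631 2.796 0.99
v -4.687 2.606 0.854
v -4.638 2.427 0.701
v -4.493 2.294 0.563
v -4.282 2.234 0.465
v -4.046 2.259 0.428
v -3.831 2.363 0.459
v -3.681 2.526 0.552
v -0.553 0.429 1.336
v -0.363 0.758 1.801
v -1.656 -0.061 2.909
v -1.847 -0.389 2.444
v -0.539 0.904 1.703
v -1.833 0.085 2.811
v -0.718 0.968 1.541
v -2.012 0.15 2.65
v -0.869 0.939 1.344
v -2.162 0.121 2.453
v -0.965 0.822 1.146
v -2.258 0.004 2.254
v -0.989 0.637 0.98
v -2.283 -0.181 2.089
v -0.939 0.416 0.876
v -2.232 -0.402 1.985
v -0.821 0.198 0.852
v -2.115 -0.621 1.96
v -0.658 0.019 0.911
v -1.951 -0.8 2.019
v -0.476 -0.089 1.043
v -1.769 -0.907 2.152
v -0.307 -0.107 1.227
v -1.601 -0.926 2.335
v -0.181 -0.032 1.429
v -1.475 -0.851 2.537
v -0.12 0.122 1.615
v -1.413 -0.697 2.723
v -0.133 0.33 1.752
v -1.427 -0.489 2.861
v -0.219 0.554 1.818
v -1.513 -0.264 2.927
f 2 4 1
f 5 2 1
f 1 4 3
f 3 5 1
f 2 8 4
f 6 2 5
f 6 8 2
f 4 8 3
f 7 5 3
f 3 8 7
f 7 6 5
f 8 6 7
f 9 46 25
f 46 20 49
f 25 49 14
f 46 49 25
f 9 25 21
f 25 14 26
f 21 26 10
f 25 26 21
f 9 21 30
f 21 10 31
f 30 31 16
f 21 31 30
f 9 30 42
f 30 16 45
f 42 45 19
f 30 45 42
f 9 42 46
f 42 19 50
f 46 50 20
f 42 50 46
f 10 26 37
f 26 14 40
f 37 40 18
f 26 40 37
f 14 49 27
f 49 20 48
f 27 48 13
f 49 48 27
f 20 50 47
f 50 19 43
f 47 43 11
f 50 43 47
f 19 45 44
f 45 16 32
f 44 32 15
f 45 32 44
f 16 31 36
f 31 10 33
f 36 33 17
f 31 33 36
f 12 38 24
f 38 18 39
f 24 39 13
f 38 39 24
f 12 24 22
f 24 13 23
f 22 23 11
f 24 23 22
f 12 22 29
f 22 11 28
f 29 28 15
f 22 28 29
f 12 29 34
f 29 15 35
f 34 35 17
f 29 35 34
f 12 34 38
f 34 17 41
f 38 41 18
f 34 41 38
f 13 39 27
f 39 18 40
f 27 40 14
f 39 40 27
f 11 23 47
f 23 13 48
f 47 48 20
f 23 48 47
f 15 28 44
f 28 11 43
f 44 43 19
f 28 43 44
f 17 35 36
f 35 15 32
f 36 32 16
f 35 32 36
f 18 41 37
f 41 17 33
f 37 33 10
f 41 33 37
f 52 51 54
f 52 54 53
f 54 51 55
f 54 55 53
f 55 51 56
f 55 56 53
f 56 51 57
f 56 57 53
f 57 51 58
f 57 58 53
f 58 51 59
f 58 59 53
f 59 51 60
f 59 60 53
f 60 51 61
f 60 61 53
f 61 51 62
f 61 62 53
f 62 51 63
f 62 63 53
f 63 51 64
f 63 64 53
f 64 51 65
f 64 65 53
f 65 51 66
f 65 66 53
f 66 51 67
f 66 67 53
f 67 51 52
f 67 52 53
f 69 68 71
f 69 71 70
f 71 68 72
f 71 72 70
f 72 68 73
f 72 73 70
f 73 68 74
f 73 74 70
f 74 68 75
f 74 75 70
f 75 68 76
f 75 76 70
f 76 68 77
f 76 77 70
f 77 68 78
f 77 78 70
f 78 68 79
f 78 79 70
f 79 68 80
f 79 80 70
f 80 68 81
f 80 81 70
f 81 68 82
f 81 82 70
f 82 68 83
f 82 83 70
f 83 68 69
f 83 69 70
f 85 84 88
f 85 88 86
f 86 88 89
f 86 89 87
f 88 84 90
f 88 90 89
f 89 90 91
f 89 91 87
f 90 84 92
f 90 92 91
f 91 92 93
f 91 93 87
f 92 84 94
f 92 94 93
f 93 94 95
f 93 95 87
f 94 84 96
f 94 96 95
f 95 96 97
f 95 97 87
f 96 84 98
f 96 98 97
f 97 98 99
f 97 99 87
f 98 84 100
f 98 100 99
f 99 100 101
f 99 101 87
f 100 84 102
f 100 102 101
f 101 102 103
f 101 103 87
f 102 84 104
f 102 104 103
f 103 104 105
f 103 105 87
f 104 84 106
f 104 106 105
f 105 106 107
f 105 107 87
f 106 84 108
f 106 108 107
f 107 108 109
f 107 109 87
f 108 84 110
f 108 110 109
f 109 110 111
f 109 111 87
f 110 84 112
f 110 112 111
f 111 112 113
f 111 113 87
f 112 84 114
f 112 114 113
f 113 114 115
f 113 115 87
f 114 84 85
f 114 85 115
f 115 85 86
f 115 86 87

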